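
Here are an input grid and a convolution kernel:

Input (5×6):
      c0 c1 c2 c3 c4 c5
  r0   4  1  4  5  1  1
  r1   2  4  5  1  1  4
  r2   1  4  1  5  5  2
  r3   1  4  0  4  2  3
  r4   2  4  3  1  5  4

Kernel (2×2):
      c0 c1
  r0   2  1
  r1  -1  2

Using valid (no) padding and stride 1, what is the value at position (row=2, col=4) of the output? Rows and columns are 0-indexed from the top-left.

16

The receptive field on the input at this output position is [5 2 / 2 3]. Elementwise product with the kernel and sum: 5·2 + 2·1 + 2·-1 + 3·2.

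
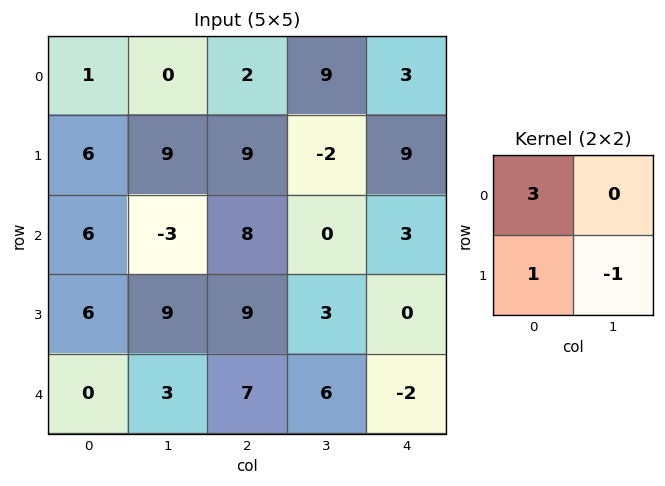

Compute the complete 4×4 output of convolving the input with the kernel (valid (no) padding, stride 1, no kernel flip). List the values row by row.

Output[0,0]: The receptive field on the input at this output position is [1 0 / 6 9]. Elementwise product with the kernel and sum: 1·3 + 6·1 + 9·-1.

0 0 17 16
27 16 35 -9
15 -9 30 3
15 23 28 17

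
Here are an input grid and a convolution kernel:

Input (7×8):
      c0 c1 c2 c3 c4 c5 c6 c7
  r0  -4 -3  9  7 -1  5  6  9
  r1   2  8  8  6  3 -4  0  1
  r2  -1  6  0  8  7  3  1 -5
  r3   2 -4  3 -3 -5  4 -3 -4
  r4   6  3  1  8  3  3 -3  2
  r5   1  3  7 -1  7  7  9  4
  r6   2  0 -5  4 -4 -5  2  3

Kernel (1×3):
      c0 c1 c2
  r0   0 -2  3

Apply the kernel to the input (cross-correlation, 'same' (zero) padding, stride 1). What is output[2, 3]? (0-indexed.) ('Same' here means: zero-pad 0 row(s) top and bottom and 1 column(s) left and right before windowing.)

The receptive field on the zero-padded input at this output position is [0 8 7]. Elementwise product with the kernel and sum: 8·-2 + 7·3.

5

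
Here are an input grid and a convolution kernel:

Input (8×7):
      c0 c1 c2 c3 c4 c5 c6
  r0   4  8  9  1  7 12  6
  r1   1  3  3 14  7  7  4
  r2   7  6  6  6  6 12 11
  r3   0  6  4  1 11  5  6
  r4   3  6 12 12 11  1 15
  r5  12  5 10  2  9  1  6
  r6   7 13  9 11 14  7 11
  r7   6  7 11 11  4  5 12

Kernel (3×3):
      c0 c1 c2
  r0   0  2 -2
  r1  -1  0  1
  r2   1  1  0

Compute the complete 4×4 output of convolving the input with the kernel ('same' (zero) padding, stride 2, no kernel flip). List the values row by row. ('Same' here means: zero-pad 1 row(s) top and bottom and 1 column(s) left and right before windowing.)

9 -1 32 -1
2 -12 18 7
6 27 12 18
33 32 27 22

Output[0,0]: The receptive field on the zero-padded input at this output position is [0 0 0 / 0 4 8 / 0 1 3]. Elementwise product with the kernel and sum: 0·2 + 0·-2 + 0·-1 + 8·1 + 0·1 + 1·1.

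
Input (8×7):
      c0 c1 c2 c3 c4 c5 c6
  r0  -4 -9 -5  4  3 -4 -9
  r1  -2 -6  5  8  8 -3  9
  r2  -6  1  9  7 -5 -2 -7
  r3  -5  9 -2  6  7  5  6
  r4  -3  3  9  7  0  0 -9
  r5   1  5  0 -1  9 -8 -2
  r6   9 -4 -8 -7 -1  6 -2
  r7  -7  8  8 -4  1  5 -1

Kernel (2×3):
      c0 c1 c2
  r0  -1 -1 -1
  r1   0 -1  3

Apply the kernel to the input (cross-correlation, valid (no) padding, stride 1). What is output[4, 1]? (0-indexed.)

-22

The receptive field on the input at this output position is [3 9 7 / 5 0 -1]. Elementwise product with the kernel and sum: 3·-1 + 9·-1 + 7·-1 + 0·-1 + -1·3.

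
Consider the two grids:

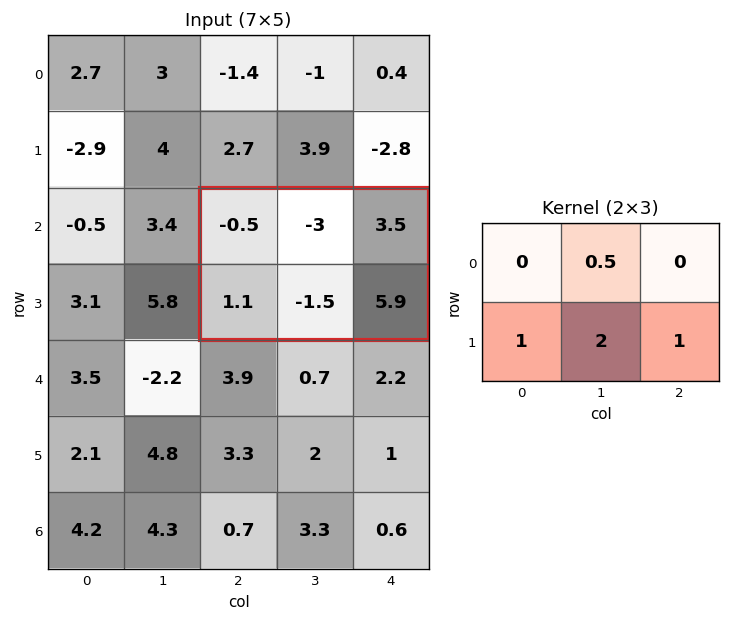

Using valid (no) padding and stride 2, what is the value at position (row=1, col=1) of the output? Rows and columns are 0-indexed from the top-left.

2.5

The receptive field on the input at this output position is [-0.5 -3 3.5 / 1.1 -1.5 5.9]. Elementwise product with the kernel and sum: -3·0.5 + 1.1·1 + -1.5·2 + 5.9·1.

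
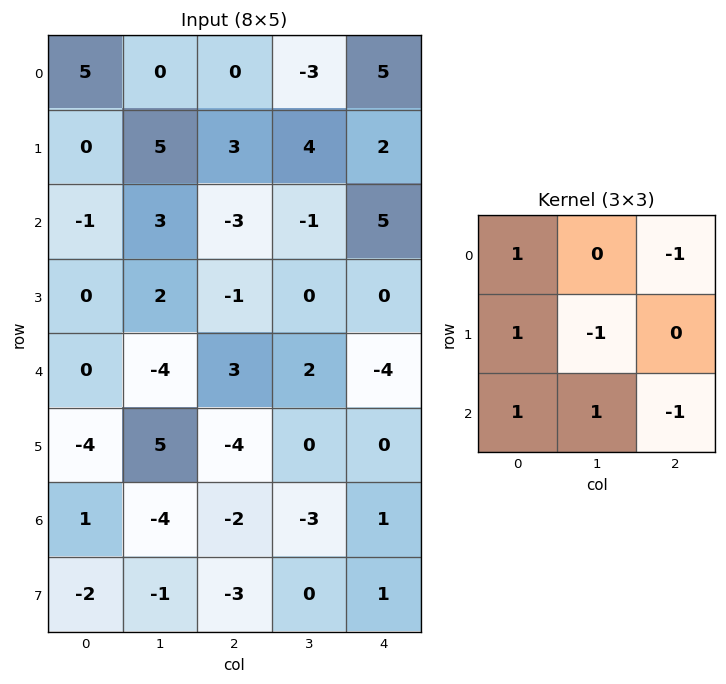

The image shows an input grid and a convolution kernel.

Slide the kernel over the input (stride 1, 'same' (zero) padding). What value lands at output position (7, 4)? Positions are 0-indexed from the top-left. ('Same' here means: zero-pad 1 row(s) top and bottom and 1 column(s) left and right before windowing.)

-4

The receptive field on the zero-padded input at this output position is [-3 1 0 / 0 1 0 / 0 0 0]. Elementwise product with the kernel and sum: -3·1 + 0·-1 + 0·1 + 1·-1 + 0·1 + 0·1 + 0·-1.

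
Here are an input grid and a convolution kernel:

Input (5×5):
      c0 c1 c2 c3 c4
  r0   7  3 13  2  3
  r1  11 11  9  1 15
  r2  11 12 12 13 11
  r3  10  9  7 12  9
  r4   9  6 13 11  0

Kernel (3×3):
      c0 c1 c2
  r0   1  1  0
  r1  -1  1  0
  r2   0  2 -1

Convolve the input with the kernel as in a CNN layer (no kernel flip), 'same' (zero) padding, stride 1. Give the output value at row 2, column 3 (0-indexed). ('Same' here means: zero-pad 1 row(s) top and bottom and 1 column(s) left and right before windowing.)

The receptive field on the zero-padded input at this output position is [9 1 15 / 12 13 11 / 7 12 9]. Elementwise product with the kernel and sum: 9·1 + 1·1 + 12·-1 + 13·1 + 12·2 + 9·-1.

26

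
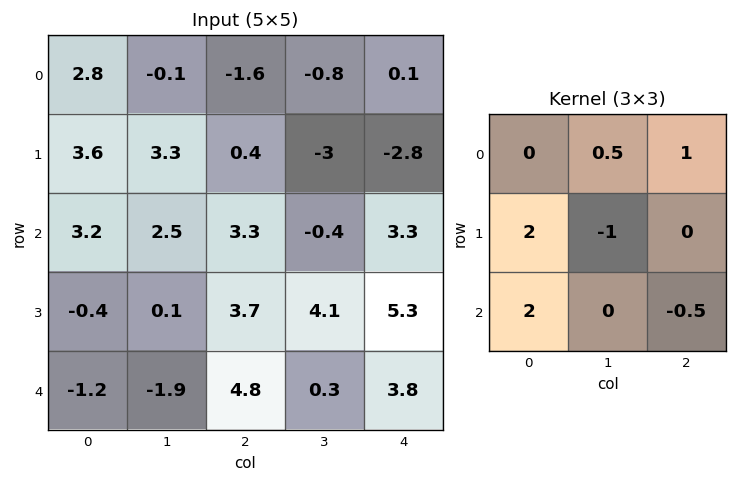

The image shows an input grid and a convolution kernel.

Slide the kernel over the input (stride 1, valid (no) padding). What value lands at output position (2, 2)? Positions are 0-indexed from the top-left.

14.1

The receptive field on the input at this output position is [3.3 -0.4 3.3 / 3.7 4.1 5.3 / 4.8 0.3 3.8]. Elementwise product with the kernel and sum: -0.4·0.5 + 3.3·1 + 3.7·2 + 4.1·-1 + 4.8·2 + 3.8·-0.5.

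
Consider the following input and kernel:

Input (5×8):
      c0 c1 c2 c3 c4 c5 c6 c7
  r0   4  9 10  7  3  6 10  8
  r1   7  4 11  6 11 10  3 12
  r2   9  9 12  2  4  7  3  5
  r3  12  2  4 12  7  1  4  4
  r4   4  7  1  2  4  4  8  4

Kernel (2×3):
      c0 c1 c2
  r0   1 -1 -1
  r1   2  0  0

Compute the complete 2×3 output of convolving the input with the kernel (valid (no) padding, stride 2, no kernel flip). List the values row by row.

-1 22 9
12 14 8

Output[0,0]: The receptive field on the input at this output position is [4 9 10 / 7 4 11]. Elementwise product with the kernel and sum: 4·1 + 9·-1 + 10·-1 + 7·2.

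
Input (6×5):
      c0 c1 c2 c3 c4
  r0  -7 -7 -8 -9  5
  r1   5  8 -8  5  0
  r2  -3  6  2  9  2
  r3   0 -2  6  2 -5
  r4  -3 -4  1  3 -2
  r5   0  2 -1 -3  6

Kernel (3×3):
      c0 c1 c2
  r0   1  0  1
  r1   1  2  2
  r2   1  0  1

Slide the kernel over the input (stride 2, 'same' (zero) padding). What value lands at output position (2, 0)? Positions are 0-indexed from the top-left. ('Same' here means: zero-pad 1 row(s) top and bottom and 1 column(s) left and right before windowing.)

The receptive field on the zero-padded input at this output position is [0 0 -2 / 0 -3 -4 / 0 0 2]. Elementwise product with the kernel and sum: 0·1 + -2·1 + 0·1 + -3·2 + -4·2 + 0·1 + 2·1.

-14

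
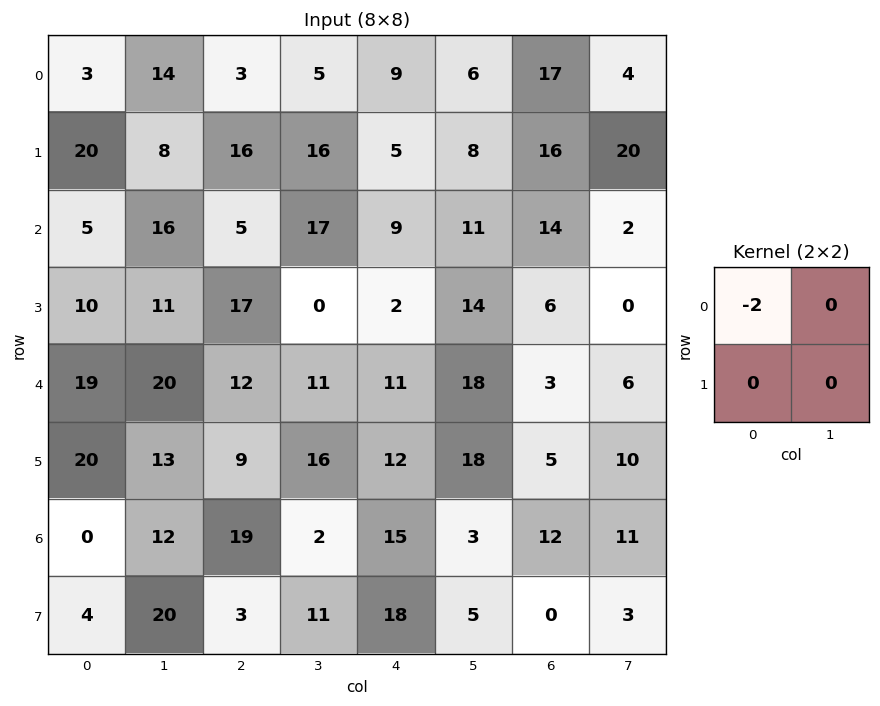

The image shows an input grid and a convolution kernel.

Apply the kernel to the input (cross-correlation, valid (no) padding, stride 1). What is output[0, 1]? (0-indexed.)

-28

The receptive field on the input at this output position is [14 3 / 8 16]. Elementwise product with the kernel and sum: 14·-2.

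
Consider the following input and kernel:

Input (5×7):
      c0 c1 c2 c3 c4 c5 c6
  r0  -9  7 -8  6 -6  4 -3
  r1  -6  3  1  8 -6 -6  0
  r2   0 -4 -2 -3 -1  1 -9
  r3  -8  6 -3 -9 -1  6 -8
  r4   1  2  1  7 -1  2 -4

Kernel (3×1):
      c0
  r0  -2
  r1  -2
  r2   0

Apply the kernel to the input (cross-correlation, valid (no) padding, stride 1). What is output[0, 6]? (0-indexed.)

The receptive field on the input at this output position is [-3 / 0 / -9]. Elementwise product with the kernel and sum: -3·-2 + 0·-2.

6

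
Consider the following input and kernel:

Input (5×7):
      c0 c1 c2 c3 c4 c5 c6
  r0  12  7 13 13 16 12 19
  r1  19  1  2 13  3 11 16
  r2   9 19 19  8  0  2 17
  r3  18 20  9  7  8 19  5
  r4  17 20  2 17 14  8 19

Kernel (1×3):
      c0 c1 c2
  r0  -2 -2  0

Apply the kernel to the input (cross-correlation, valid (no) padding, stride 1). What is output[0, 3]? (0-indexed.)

-58

The receptive field on the input at this output position is [13 16 12]. Elementwise product with the kernel and sum: 13·-2 + 16·-2.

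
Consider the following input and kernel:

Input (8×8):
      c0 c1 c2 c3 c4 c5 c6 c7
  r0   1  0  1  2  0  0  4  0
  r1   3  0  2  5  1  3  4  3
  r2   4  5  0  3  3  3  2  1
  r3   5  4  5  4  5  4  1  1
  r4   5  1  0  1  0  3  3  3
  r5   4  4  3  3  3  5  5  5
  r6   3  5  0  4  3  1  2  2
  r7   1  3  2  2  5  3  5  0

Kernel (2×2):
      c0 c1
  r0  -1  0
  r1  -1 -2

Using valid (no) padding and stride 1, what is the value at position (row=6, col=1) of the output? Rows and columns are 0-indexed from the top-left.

The receptive field on the input at this output position is [5 0 / 3 2]. Elementwise product with the kernel and sum: 5·-1 + 3·-1 + 2·-2.

-12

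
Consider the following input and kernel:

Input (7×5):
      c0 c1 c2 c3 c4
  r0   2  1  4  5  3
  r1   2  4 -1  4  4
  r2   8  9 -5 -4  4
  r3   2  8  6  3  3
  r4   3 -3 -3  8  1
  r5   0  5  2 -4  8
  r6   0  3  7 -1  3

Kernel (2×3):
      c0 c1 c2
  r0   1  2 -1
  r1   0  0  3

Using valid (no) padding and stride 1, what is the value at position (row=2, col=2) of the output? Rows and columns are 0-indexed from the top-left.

The receptive field on the input at this output position is [-5 -4 4 / 6 3 3]. Elementwise product with the kernel and sum: -5·1 + -4·2 + 4·-1 + 3·3.

-8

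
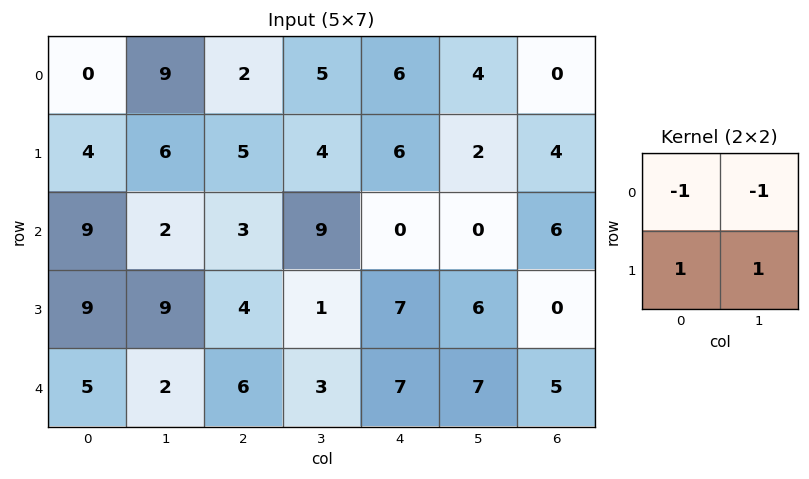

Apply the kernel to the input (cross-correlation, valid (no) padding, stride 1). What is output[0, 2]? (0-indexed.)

2

The receptive field on the input at this output position is [2 5 / 5 4]. Elementwise product with the kernel and sum: 2·-1 + 5·-1 + 5·1 + 4·1.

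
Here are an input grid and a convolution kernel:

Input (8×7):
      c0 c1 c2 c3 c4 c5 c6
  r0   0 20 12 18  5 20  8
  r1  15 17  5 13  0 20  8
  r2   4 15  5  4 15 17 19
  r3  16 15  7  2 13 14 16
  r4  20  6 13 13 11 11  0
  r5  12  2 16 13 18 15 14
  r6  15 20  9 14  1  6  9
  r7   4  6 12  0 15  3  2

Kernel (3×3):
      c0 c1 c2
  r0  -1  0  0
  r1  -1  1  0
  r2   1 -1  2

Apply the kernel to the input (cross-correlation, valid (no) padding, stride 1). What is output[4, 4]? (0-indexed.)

-1

The receptive field on the input at this output position is [11 11 0 / 18 15 14 / 1 6 9]. Elementwise product with the kernel and sum: 11·-1 + 18·-1 + 15·1 + 1·1 + 6·-1 + 9·2.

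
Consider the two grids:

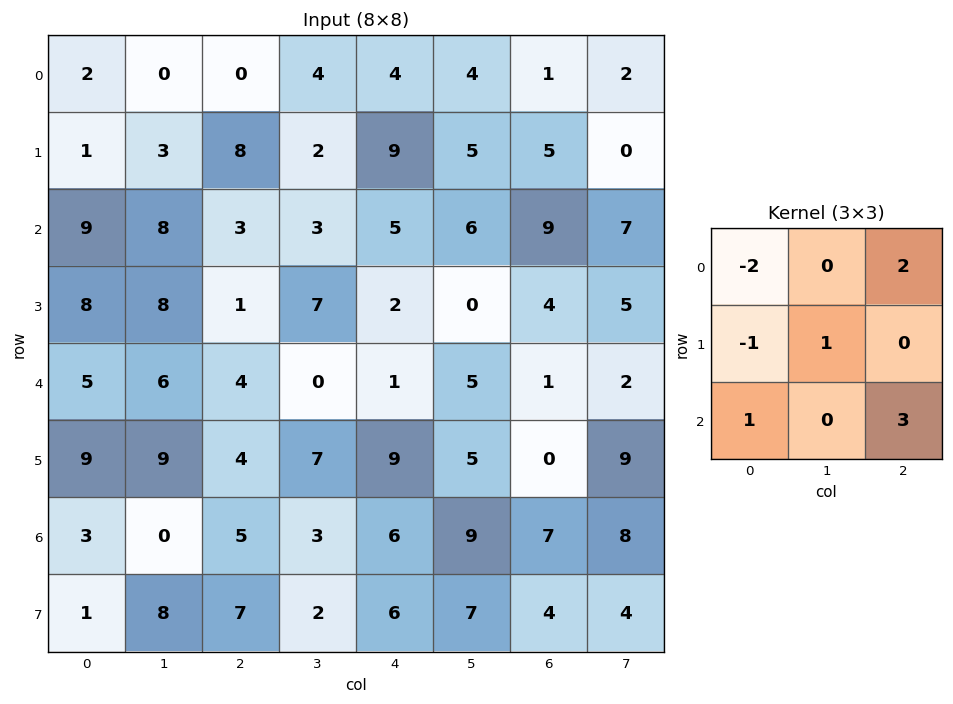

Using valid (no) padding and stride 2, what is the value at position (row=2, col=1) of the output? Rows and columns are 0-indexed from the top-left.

The receptive field on the input at this output position is [4 0 1 / 4 7 9 / 5 3 6]. Elementwise product with the kernel and sum: 4·-2 + 1·2 + 4·-1 + 7·1 + 5·1 + 6·3.

20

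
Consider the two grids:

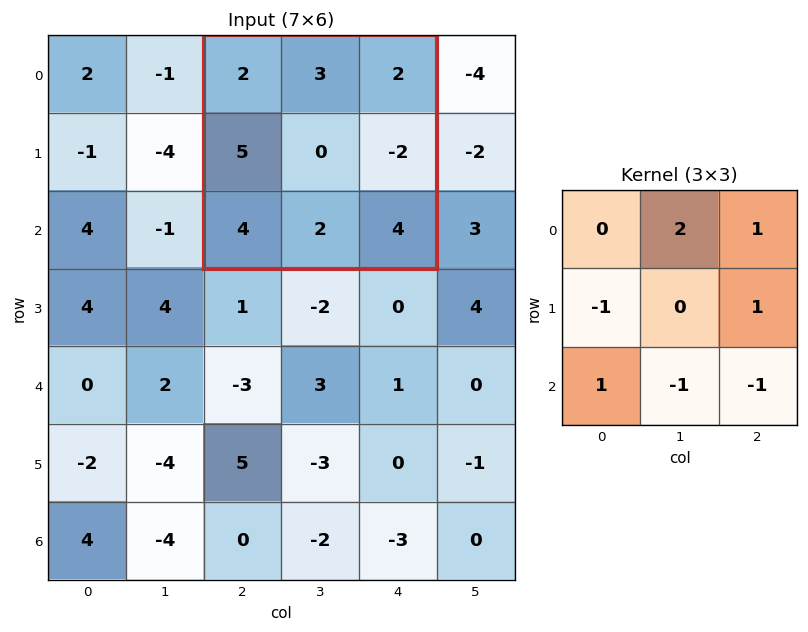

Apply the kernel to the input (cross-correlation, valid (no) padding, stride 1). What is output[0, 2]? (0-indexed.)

The receptive field on the input at this output position is [2 3 2 / 5 0 -2 / 4 2 4]. Elementwise product with the kernel and sum: 3·2 + 2·1 + 5·-1 + -2·1 + 4·1 + 2·-1 + 4·-1.

-1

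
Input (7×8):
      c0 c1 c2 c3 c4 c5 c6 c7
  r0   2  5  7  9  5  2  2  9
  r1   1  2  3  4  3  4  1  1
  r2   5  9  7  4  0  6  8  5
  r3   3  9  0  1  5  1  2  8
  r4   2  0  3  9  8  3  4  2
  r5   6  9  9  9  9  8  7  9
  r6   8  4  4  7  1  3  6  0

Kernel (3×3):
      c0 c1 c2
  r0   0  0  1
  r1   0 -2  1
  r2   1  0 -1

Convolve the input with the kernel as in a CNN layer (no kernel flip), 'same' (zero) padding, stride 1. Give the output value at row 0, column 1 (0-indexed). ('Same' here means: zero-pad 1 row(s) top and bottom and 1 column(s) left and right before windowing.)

The receptive field on the zero-padded input at this output position is [0 0 0 / 2 5 7 / 1 2 3]. Elementwise product with the kernel and sum: 0·1 + 5·-2 + 7·1 + 1·1 + 3·-1.

-5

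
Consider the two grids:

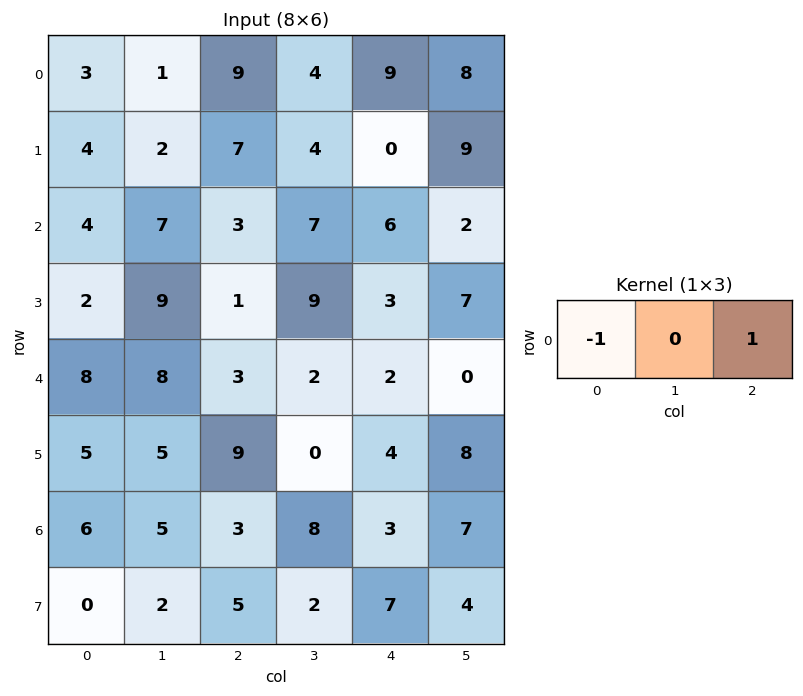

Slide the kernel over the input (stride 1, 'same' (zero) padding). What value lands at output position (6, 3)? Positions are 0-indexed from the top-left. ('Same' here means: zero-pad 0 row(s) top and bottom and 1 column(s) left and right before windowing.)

0

The receptive field on the zero-padded input at this output position is [3 8 3]. Elementwise product with the kernel and sum: 3·-1 + 3·1.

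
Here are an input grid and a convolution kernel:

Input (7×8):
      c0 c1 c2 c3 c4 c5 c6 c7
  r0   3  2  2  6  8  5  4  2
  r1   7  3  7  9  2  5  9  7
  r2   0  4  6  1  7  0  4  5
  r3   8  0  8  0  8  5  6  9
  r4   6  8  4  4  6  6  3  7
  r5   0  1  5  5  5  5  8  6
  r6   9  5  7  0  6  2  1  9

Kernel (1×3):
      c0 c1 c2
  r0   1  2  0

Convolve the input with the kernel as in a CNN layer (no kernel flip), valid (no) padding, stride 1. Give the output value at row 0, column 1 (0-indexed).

6

The receptive field on the input at this output position is [2 2 6]. Elementwise product with the kernel and sum: 2·1 + 2·2.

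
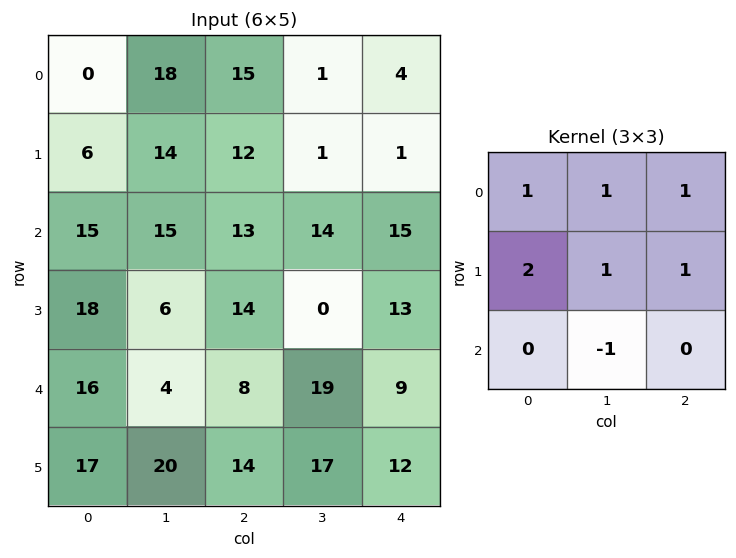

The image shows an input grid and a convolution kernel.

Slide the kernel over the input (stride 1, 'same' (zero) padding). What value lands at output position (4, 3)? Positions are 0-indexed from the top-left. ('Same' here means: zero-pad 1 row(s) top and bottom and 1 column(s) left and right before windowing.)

The receptive field on the zero-padded input at this output position is [14 0 13 / 8 19 9 / 14 17 12]. Elementwise product with the kernel and sum: 14·1 + 0·1 + 13·1 + 8·2 + 19·1 + 9·1 + 17·-1.

54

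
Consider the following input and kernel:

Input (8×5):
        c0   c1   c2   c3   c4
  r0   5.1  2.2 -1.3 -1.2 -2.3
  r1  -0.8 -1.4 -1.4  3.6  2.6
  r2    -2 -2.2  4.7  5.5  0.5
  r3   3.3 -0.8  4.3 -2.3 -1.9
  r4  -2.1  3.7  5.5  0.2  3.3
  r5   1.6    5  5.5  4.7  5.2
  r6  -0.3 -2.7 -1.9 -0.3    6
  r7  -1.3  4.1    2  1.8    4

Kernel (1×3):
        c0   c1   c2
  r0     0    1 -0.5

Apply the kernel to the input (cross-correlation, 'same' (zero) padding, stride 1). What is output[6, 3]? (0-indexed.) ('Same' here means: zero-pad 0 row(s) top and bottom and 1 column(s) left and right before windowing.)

The receptive field on the zero-padded input at this output position is [-1.9 -0.3 6]. Elementwise product with the kernel and sum: -0.3·1 + 6·-0.5.

-3.3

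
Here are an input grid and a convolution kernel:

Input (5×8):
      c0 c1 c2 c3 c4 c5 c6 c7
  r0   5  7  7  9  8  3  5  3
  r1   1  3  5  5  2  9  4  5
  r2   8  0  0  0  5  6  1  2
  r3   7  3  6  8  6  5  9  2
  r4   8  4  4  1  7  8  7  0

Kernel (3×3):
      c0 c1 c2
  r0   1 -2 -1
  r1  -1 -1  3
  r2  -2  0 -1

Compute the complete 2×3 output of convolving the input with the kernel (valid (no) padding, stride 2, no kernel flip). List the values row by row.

-21 -28 -13
-4 -16 -13

Output[0,0]: The receptive field on the input at this output position is [5 7 7 / 1 3 5 / 8 0 0]. Elementwise product with the kernel and sum: 5·1 + 7·-2 + 7·-1 + 1·-1 + 3·-1 + 5·3 + 8·-2 + 0·-1.
Output[0,1]: The receptive field on the input at this output position is [7 9 8 / 5 5 2 / 0 0 5]. Elementwise product with the kernel and sum: 7·1 + 9·-2 + 8·-1 + 5·-1 + 5·-1 + 2·3 + 0·-2 + 5·-1.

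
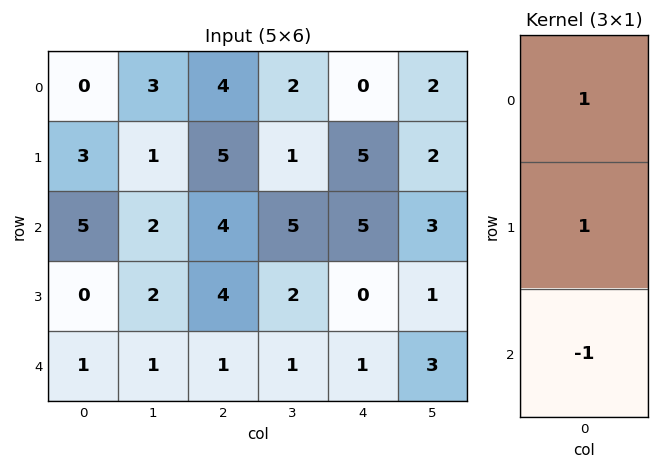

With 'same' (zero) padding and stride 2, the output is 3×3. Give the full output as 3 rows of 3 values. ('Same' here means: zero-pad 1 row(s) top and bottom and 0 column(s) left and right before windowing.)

Output[0,0]: The receptive field on the zero-padded input at this output position is [0 / 0 / 3]. Elementwise product with the kernel and sum: 0·1 + 0·1 + 3·-1.

-3 -1 -5
8 5 10
1 5 1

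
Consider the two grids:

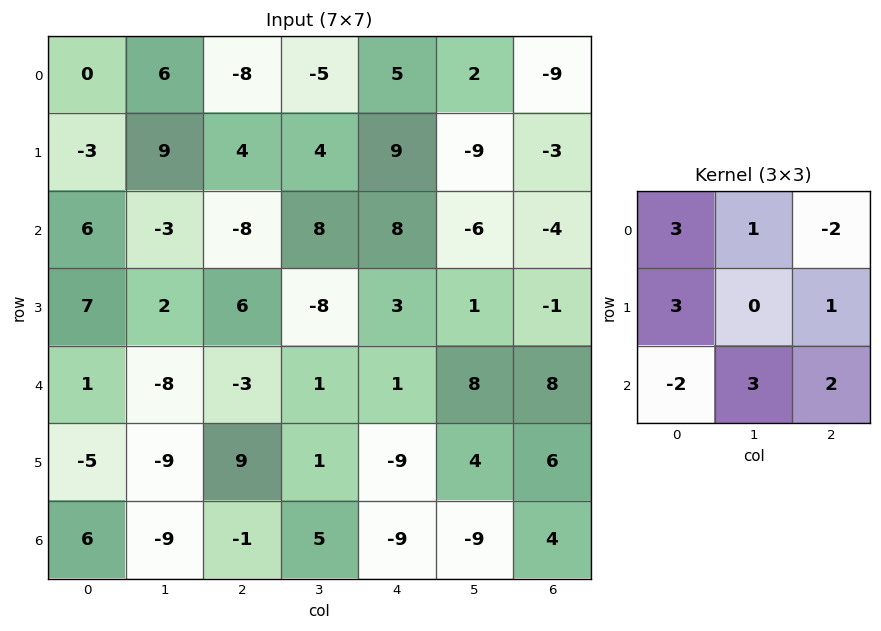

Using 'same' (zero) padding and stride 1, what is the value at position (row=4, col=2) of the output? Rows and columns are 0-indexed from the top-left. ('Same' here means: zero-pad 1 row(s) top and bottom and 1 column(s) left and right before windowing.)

52

The receptive field on the zero-padded input at this output position is [2 6 -8 / -8 -3 1 / -9 9 1]. Elementwise product with the kernel and sum: 2·3 + 6·1 + -8·-2 + -8·3 + 1·1 + -9·-2 + 9·3 + 1·2.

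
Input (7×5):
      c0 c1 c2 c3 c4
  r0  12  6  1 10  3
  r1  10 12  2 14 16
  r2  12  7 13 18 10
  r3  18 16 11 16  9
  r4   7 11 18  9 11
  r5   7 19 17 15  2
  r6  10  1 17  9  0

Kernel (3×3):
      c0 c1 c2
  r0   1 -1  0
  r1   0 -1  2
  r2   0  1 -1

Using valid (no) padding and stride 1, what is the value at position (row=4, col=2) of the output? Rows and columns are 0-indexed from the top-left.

7

The receptive field on the input at this output position is [18 9 11 / 17 15 2 / 17 9 0]. Elementwise product with the kernel and sum: 18·1 + 9·-1 + 15·-1 + 2·2 + 9·1 + 0·-1.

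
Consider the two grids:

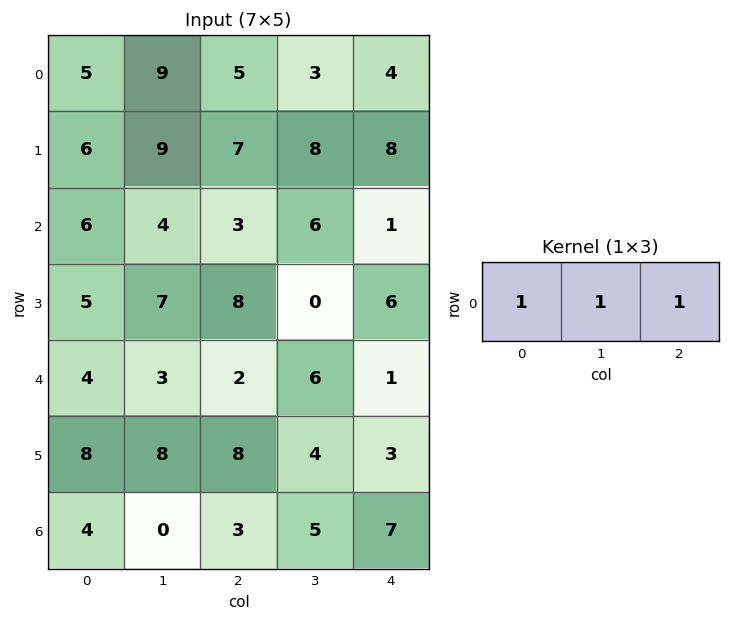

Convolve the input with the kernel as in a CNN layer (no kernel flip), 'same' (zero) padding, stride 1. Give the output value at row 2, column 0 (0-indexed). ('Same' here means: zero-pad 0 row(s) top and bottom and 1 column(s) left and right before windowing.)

10

The receptive field on the zero-padded input at this output position is [0 6 4]. Elementwise product with the kernel and sum: 0·1 + 6·1 + 4·1.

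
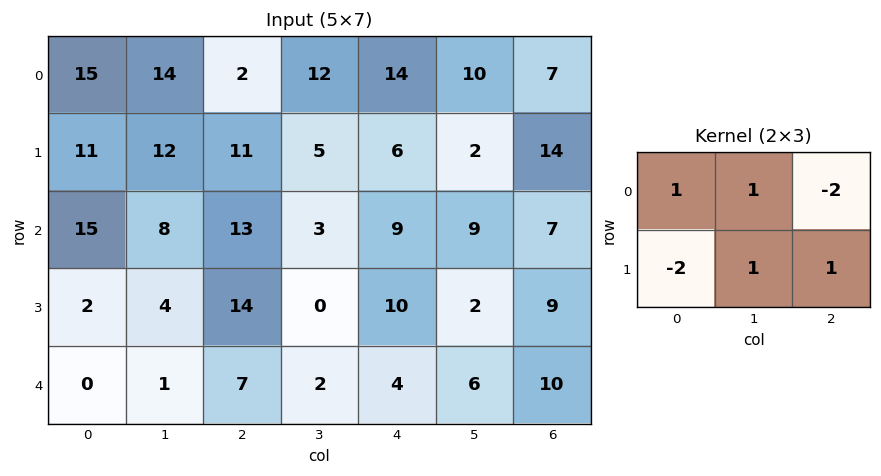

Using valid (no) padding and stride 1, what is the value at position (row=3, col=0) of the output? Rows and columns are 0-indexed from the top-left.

The receptive field on the input at this output position is [2 4 14 / 0 1 7]. Elementwise product with the kernel and sum: 2·1 + 4·1 + 14·-2 + 0·-2 + 1·1 + 7·1.

-14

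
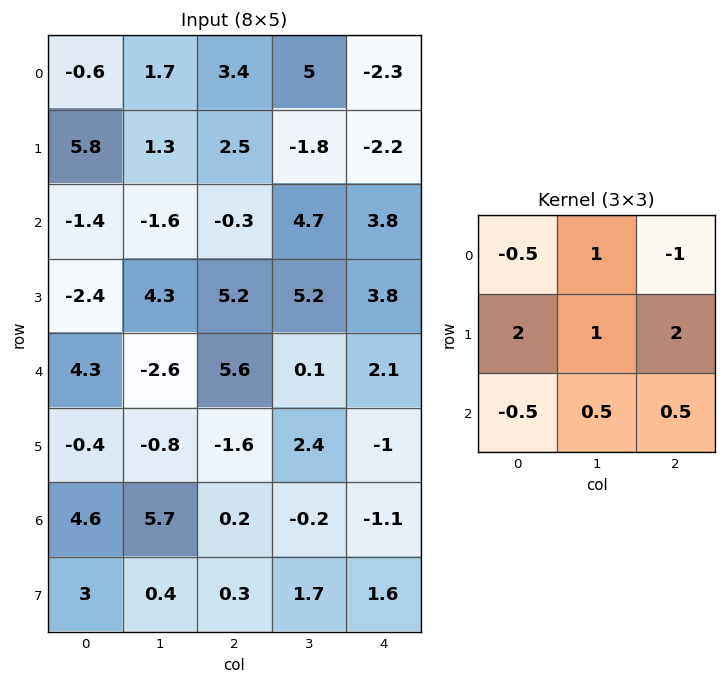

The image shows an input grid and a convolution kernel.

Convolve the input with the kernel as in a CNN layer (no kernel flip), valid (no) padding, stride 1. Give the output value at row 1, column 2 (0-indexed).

The receptive field on the input at this output position is [2.5 -1.8 -2.2 / -0.3 4.7 3.8 / 5.2 5.2 3.8]. Elementwise product with the kernel and sum: 2.5·-0.5 + -1.8·1 + -2.2·-1 + -0.3·2 + 4.7·1 + 3.8·2 + 5.2·-0.5 + 5.2·0.5 + 3.8·0.5.

12.75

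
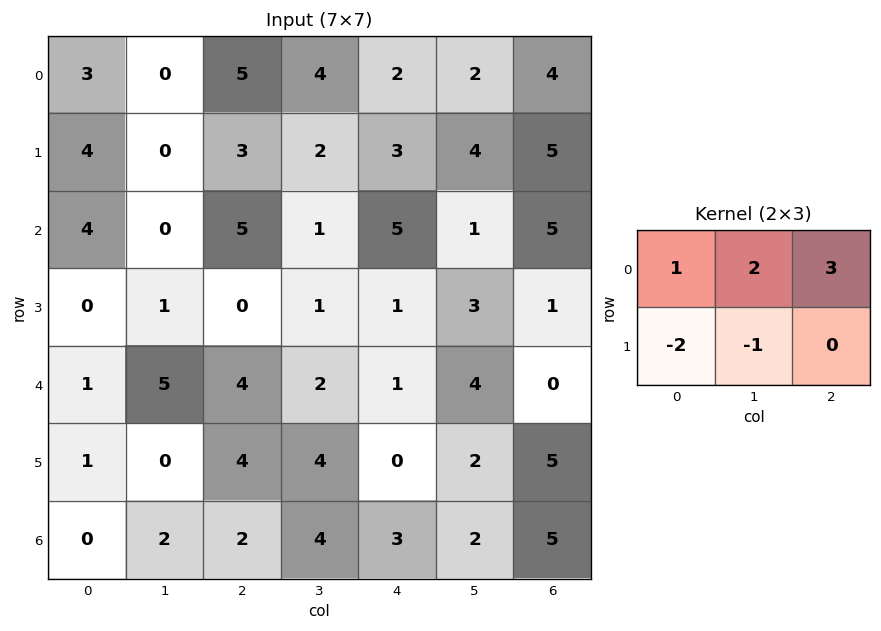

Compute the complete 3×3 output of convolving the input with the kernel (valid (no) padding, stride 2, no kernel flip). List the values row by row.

10 11 8
18 21 17
21 -1 7

Output[0,0]: The receptive field on the input at this output position is [3 0 5 / 4 0 3]. Elementwise product with the kernel and sum: 3·1 + 0·2 + 5·3 + 4·-2 + 0·-1.
Output[0,1]: The receptive field on the input at this output position is [5 4 2 / 3 2 3]. Elementwise product with the kernel and sum: 5·1 + 4·2 + 2·3 + 3·-2 + 2·-1.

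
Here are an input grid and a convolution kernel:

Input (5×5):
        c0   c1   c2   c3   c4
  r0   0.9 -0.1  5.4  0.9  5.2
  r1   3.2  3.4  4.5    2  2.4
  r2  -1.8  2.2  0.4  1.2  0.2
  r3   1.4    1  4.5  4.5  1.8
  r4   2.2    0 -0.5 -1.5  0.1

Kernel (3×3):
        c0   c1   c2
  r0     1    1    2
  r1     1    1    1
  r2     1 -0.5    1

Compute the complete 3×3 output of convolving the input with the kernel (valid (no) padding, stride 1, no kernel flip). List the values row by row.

Output[0,0]: The receptive field on the input at this output position is [0.9 -0.1 5.4 / 3.2 3.4 4.5 / -1.8 2.2 0.4]. Elementwise product with the kernel and sum: 0.9·1 + -0.1·1 + 5.4·2 + 3.2·1 + 3.4·1 + 4.5·1 + -1.8·1 + 2.2·-0.5 + 0.4·1.

20.2 20.2 25.6
21.8 18.95 17.15
9.8 13.75 13.15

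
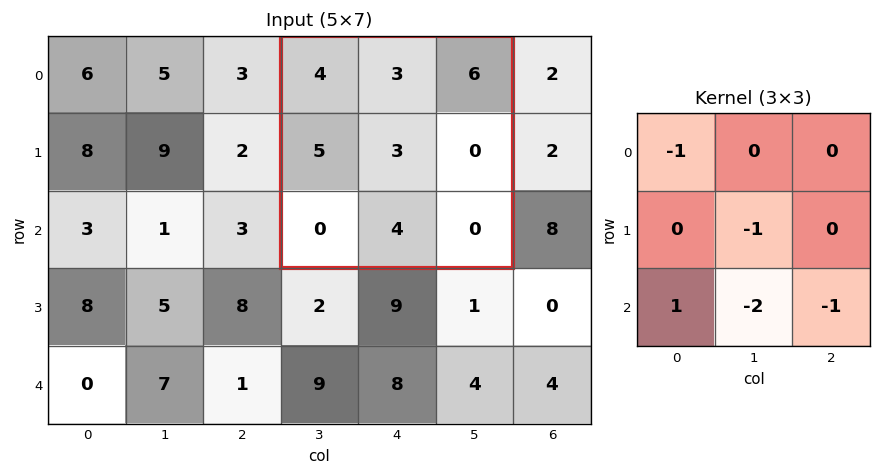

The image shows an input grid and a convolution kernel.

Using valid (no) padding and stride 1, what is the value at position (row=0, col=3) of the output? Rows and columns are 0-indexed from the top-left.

The receptive field on the input at this output position is [4 3 6 / 5 3 0 / 0 4 0]. Elementwise product with the kernel and sum: 4·-1 + 3·-1 + 0·1 + 4·-2 + 0·-1.

-15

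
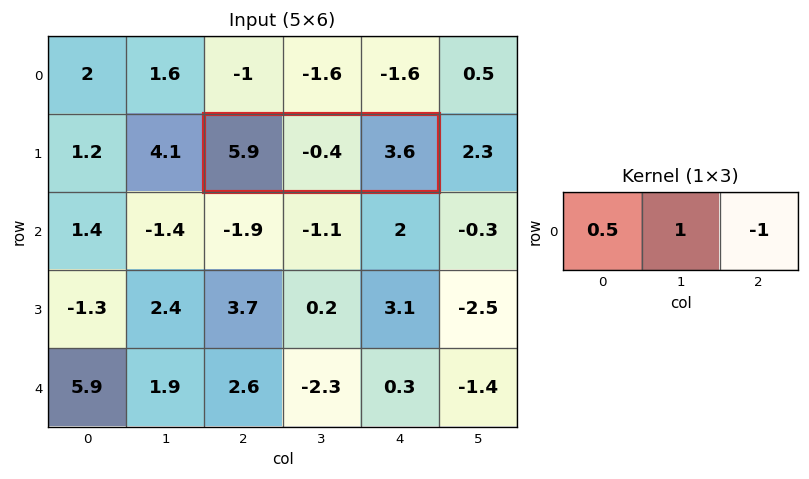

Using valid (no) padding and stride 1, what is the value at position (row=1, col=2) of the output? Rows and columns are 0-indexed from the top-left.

-1.05

The receptive field on the input at this output position is [5.9 -0.4 3.6]. Elementwise product with the kernel and sum: 5.9·0.5 + -0.4·1 + 3.6·-1.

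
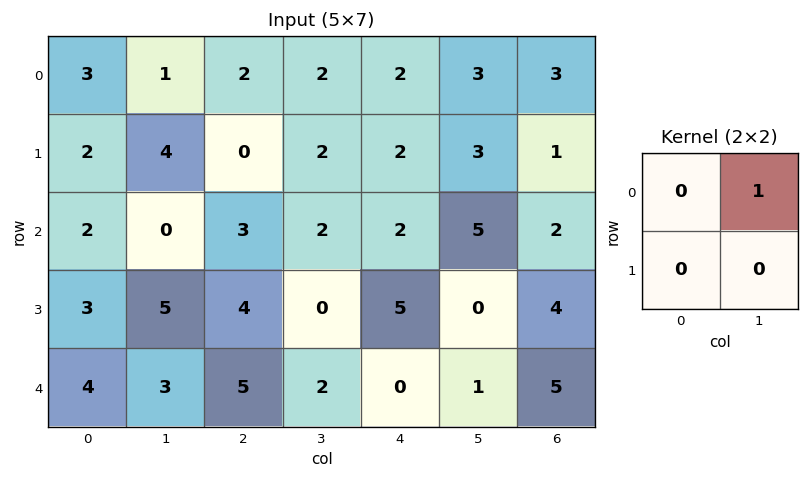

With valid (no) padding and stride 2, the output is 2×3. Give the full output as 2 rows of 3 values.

Output[0,0]: The receptive field on the input at this output position is [3 1 / 2 4]. Elementwise product with the kernel and sum: 1·1.
Output[0,1]: The receptive field on the input at this output position is [2 2 / 0 2]. Elementwise product with the kernel and sum: 2·1.

1 2 3
0 2 5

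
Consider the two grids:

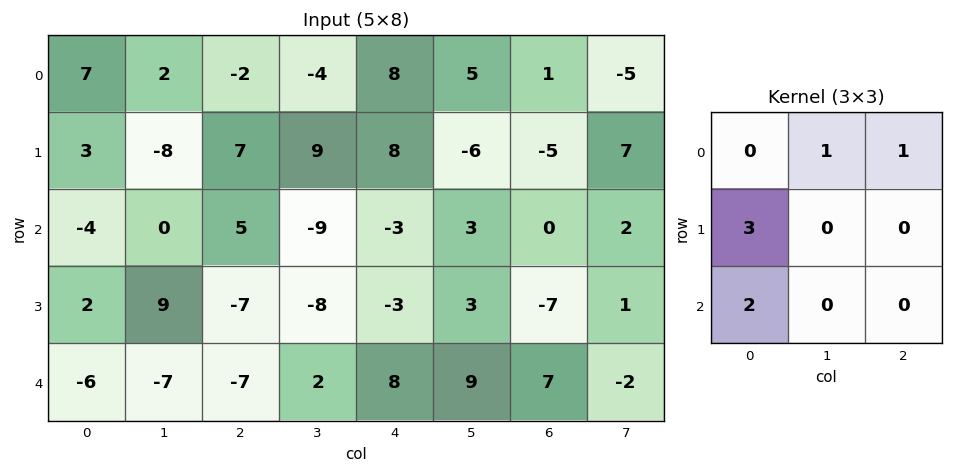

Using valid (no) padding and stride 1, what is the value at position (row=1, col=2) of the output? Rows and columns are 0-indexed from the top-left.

18

The receptive field on the input at this output position is [7 9 8 / 5 -9 -3 / -7 -8 -3]. Elementwise product with the kernel and sum: 9·1 + 8·1 + 5·3 + -7·2.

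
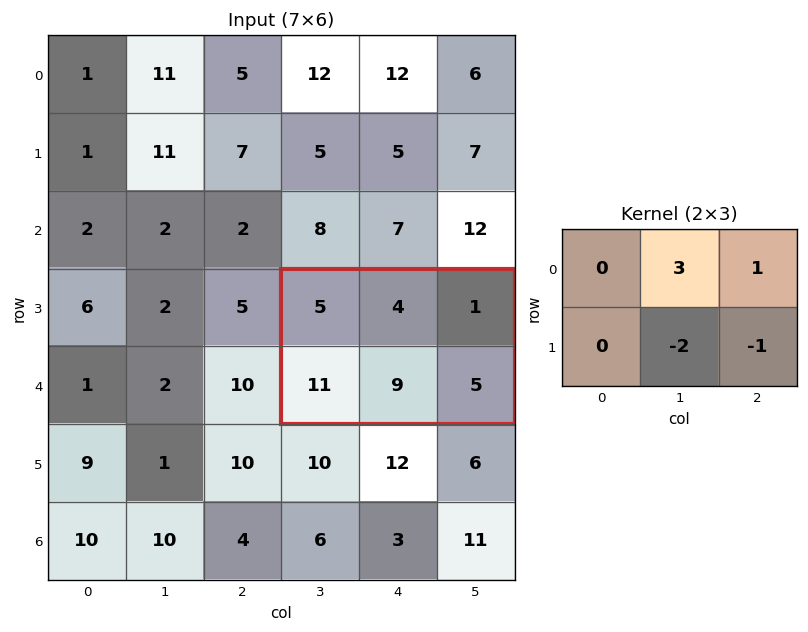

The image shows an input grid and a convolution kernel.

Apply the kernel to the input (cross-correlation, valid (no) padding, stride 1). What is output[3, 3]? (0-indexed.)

The receptive field on the input at this output position is [5 4 1 / 11 9 5]. Elementwise product with the kernel and sum: 4·3 + 1·1 + 9·-2 + 5·-1.

-10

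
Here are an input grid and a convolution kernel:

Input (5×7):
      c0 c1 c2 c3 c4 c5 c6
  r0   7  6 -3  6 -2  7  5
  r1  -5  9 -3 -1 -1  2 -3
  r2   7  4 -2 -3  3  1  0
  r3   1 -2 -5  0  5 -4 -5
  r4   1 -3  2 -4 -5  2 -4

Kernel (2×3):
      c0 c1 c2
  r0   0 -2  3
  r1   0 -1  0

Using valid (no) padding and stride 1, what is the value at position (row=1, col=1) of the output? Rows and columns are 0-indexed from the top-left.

The receptive field on the input at this output position is [9 -3 -1 / 4 -2 -3]. Elementwise product with the kernel and sum: -3·-2 + -1·3 + -2·-1.

5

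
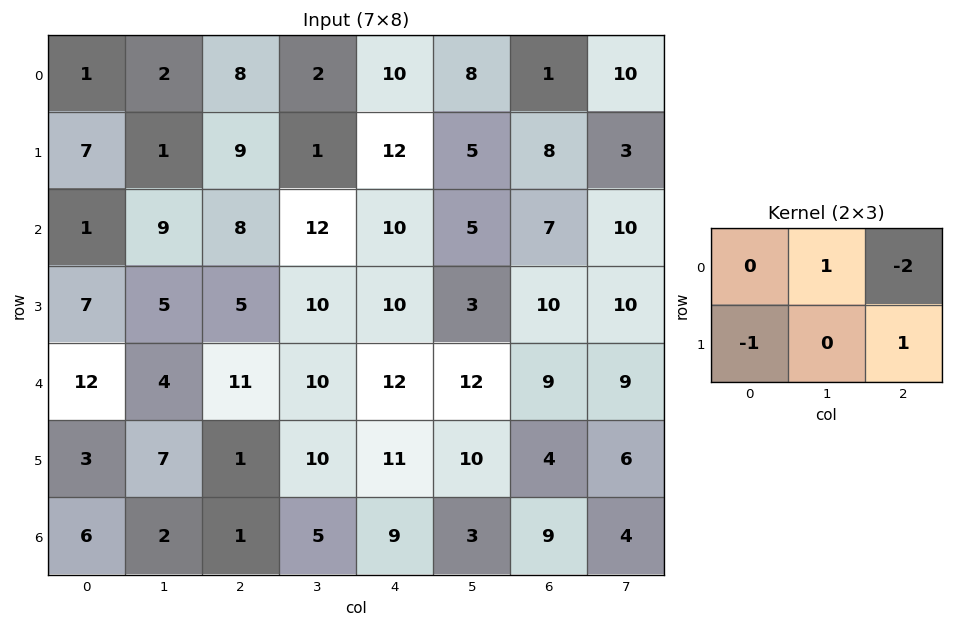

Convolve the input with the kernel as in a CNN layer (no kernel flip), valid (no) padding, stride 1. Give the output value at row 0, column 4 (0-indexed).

The receptive field on the input at this output position is [10 8 1 / 12 5 8]. Elementwise product with the kernel and sum: 8·1 + 1·-2 + 12·-1 + 8·1.

2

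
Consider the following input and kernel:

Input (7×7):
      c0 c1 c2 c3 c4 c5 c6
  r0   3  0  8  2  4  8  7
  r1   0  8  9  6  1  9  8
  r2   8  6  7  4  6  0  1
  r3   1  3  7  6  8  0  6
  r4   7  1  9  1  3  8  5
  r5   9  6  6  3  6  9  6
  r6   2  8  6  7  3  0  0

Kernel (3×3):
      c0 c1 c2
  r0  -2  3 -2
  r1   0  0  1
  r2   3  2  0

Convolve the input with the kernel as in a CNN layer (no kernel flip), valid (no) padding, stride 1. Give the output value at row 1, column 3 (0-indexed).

7

The receptive field on the input at this output position is [6 1 9 / 4 6 0 / 6 8 0]. Elementwise product with the kernel and sum: 6·-2 + 1·3 + 9·-2 + 0·1 + 6·3 + 8·2.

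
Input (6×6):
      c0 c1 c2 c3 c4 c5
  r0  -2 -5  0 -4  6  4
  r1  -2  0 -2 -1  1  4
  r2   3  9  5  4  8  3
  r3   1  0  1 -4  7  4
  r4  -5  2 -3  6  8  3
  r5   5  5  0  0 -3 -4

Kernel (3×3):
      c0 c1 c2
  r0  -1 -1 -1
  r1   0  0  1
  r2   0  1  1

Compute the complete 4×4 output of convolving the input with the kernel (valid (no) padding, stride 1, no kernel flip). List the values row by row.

Output[0,0]: The receptive field on the input at this output position is [-2 -5 0 / -2 0 -2 / 3 9 5]. Elementwise product with the kernel and sum: -2·-1 + -5·-1 + 0·-1 + -2·1 + 9·1 + 5·1.
Output[0,1]: The receptive field on the input at this output position is [-5 0 -4 / 0 -2 -1 / 9 5 4]. Elementwise product with the kernel and sum: -5·-1 + 0·-1 + -4·-1 + -1·1 + 5·1 + 4·1.

19 17 11 9
10 4 13 10
-17 -19 4 0
0 9 1 -11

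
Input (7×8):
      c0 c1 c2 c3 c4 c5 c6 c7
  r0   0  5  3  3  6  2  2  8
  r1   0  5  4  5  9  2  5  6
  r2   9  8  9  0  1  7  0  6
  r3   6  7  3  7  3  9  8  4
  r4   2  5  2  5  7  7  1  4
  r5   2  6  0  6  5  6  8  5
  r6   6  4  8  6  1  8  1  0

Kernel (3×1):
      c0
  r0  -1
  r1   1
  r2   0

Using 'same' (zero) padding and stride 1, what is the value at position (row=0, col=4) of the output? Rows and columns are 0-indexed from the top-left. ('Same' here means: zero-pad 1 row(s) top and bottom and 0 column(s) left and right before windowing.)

The receptive field on the zero-padded input at this output position is [0 / 6 / 9]. Elementwise product with the kernel and sum: 0·-1 + 6·1.

6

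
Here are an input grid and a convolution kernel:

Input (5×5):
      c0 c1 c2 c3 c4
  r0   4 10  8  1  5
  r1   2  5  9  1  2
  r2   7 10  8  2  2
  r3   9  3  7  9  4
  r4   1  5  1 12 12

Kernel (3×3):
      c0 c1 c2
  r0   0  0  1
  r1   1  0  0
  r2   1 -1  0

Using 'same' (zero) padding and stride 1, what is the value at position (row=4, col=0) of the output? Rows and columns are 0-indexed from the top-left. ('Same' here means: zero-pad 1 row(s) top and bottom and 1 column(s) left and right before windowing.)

3

The receptive field on the zero-padded input at this output position is [0 9 3 / 0 1 5 / 0 0 0]. Elementwise product with the kernel and sum: 3·1 + 0·1 + 0·1 + 0·-1.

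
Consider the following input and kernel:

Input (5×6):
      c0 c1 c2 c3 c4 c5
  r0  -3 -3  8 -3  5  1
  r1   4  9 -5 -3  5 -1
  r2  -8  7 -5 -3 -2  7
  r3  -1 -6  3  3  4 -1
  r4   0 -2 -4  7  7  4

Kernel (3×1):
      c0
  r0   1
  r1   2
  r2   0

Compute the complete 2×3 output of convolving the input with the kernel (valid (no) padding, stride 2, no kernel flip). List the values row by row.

5 -2 15
-10 1 6

Output[0,0]: The receptive field on the input at this output position is [-3 / 4 / -8]. Elementwise product with the kernel and sum: -3·1 + 4·2.
Output[0,1]: The receptive field on the input at this output position is [8 / -5 / -5]. Elementwise product with the kernel and sum: 8·1 + -5·2.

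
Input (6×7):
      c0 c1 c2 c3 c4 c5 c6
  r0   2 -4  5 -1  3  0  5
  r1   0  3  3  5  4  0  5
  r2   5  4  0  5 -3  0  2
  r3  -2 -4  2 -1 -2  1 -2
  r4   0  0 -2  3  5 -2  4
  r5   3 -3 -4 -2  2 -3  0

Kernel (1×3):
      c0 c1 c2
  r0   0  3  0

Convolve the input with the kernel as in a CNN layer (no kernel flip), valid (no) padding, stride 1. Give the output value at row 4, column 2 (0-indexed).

9

The receptive field on the input at this output position is [-2 3 5]. Elementwise product with the kernel and sum: 3·3.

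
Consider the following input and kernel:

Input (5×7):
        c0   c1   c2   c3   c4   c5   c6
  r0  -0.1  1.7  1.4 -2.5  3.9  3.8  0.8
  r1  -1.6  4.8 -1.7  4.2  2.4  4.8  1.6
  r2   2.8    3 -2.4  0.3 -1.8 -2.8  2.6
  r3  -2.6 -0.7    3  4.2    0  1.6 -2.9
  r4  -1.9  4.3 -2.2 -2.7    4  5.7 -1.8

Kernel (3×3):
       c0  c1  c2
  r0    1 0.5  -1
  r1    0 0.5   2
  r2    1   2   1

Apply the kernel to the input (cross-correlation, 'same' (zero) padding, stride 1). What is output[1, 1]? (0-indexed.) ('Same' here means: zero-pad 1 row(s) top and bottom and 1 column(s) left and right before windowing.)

The receptive field on the zero-padded input at this output position is [-0.1 1.7 1.4 / -1.6 4.8 -1.7 / 2.8 3 -2.4]. Elementwise product with the kernel and sum: -0.1·1 + 1.7·0.5 + 1.4·-1 + 4.8·0.5 + -1.7·2 + 2.8·1 + 3·2 + -2.4·1.

4.75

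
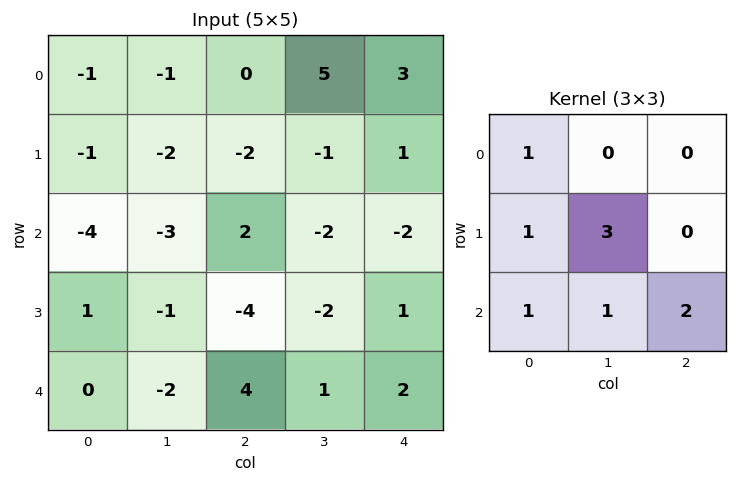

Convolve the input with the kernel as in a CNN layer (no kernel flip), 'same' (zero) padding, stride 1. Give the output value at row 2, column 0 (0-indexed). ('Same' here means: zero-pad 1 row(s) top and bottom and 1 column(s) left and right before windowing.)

-13

The receptive field on the zero-padded input at this output position is [0 -1 -2 / 0 -4 -3 / 0 1 -1]. Elementwise product with the kernel and sum: 0·1 + 0·1 + -4·3 + 0·1 + 1·1 + -1·2.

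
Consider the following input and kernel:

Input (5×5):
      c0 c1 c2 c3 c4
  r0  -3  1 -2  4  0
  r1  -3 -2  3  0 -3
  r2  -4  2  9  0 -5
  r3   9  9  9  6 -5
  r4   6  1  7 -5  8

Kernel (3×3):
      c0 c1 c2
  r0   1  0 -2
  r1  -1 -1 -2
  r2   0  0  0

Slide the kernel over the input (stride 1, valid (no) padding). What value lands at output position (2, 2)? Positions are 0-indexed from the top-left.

14

The receptive field on the input at this output position is [9 0 -5 / 9 6 -5 / 7 -5 8]. Elementwise product with the kernel and sum: 9·1 + -5·-2 + 9·-1 + 6·-1 + -5·-2.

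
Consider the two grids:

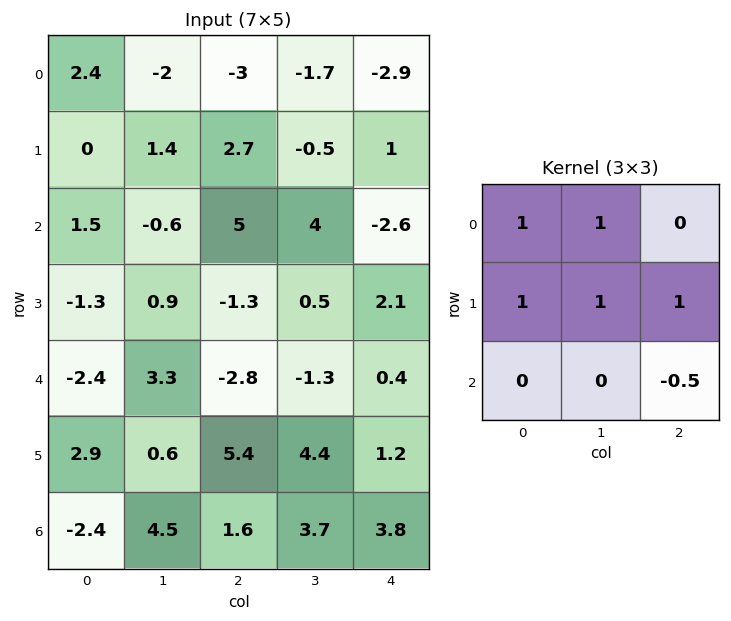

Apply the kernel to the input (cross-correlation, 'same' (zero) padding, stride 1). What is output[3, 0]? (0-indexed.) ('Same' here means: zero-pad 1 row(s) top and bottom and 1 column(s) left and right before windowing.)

-0.55

The receptive field on the zero-padded input at this output position is [0 1.5 -0.6 / 0 -1.3 0.9 / 0 -2.4 3.3]. Elementwise product with the kernel and sum: 0·1 + 1.5·1 + 0·1 + -1.3·1 + 0.9·1 + 3.3·-0.5.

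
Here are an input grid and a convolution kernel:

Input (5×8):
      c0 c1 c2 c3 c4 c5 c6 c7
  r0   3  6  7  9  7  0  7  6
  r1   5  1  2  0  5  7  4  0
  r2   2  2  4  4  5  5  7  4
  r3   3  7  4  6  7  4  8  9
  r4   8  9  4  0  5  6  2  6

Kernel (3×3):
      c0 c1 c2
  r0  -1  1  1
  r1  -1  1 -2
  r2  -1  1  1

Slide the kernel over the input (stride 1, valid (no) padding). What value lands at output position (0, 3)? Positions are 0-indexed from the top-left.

-5

The receptive field on the input at this output position is [9 7 0 / 0 5 7 / 4 5 5]. Elementwise product with the kernel and sum: 9·-1 + 7·1 + 0·1 + 0·-1 + 5·1 + 7·-2 + 4·-1 + 5·1 + 5·1.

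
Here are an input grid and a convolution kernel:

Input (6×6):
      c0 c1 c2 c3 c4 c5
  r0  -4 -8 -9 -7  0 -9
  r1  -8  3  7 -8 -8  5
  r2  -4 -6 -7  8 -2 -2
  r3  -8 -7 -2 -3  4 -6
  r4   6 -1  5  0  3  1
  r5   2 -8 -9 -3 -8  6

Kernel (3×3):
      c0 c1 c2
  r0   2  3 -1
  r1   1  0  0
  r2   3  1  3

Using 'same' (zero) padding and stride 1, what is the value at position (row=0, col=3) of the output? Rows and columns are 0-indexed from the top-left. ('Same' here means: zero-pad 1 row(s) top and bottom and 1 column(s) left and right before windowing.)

-20

The receptive field on the zero-padded input at this output position is [0 0 0 / -9 -7 0 / 7 -8 -8]. Elementwise product with the kernel and sum: 0·2 + 0·3 + 0·-1 + -9·1 + 7·3 + -8·1 + -8·3.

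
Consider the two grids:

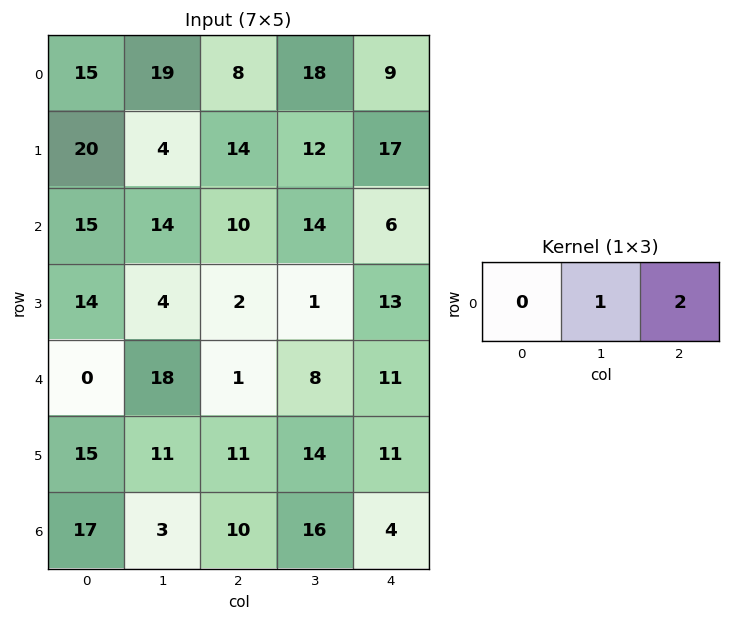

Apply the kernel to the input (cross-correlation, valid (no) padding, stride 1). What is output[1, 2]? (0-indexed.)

The receptive field on the input at this output position is [14 12 17]. Elementwise product with the kernel and sum: 12·1 + 17·2.

46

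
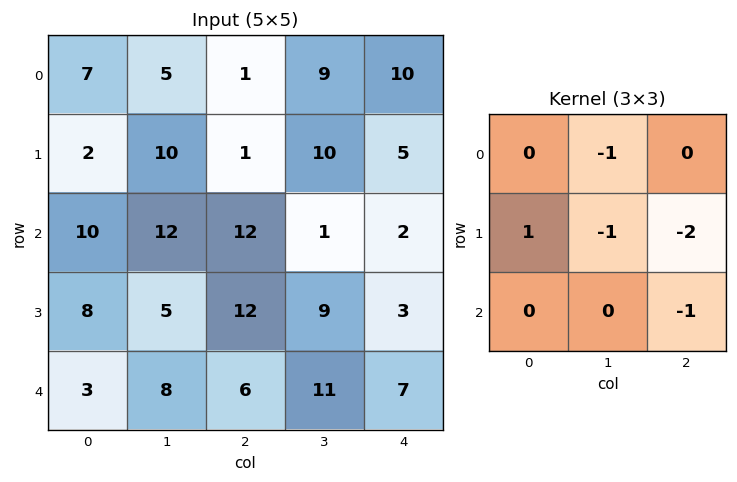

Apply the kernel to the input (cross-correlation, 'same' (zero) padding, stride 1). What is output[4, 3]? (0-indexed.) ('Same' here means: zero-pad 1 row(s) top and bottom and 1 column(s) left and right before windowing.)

-28

The receptive field on the zero-padded input at this output position is [12 9 3 / 6 11 7 / 0 0 0]. Elementwise product with the kernel and sum: 9·-1 + 6·1 + 11·-1 + 7·-2 + 0·-1.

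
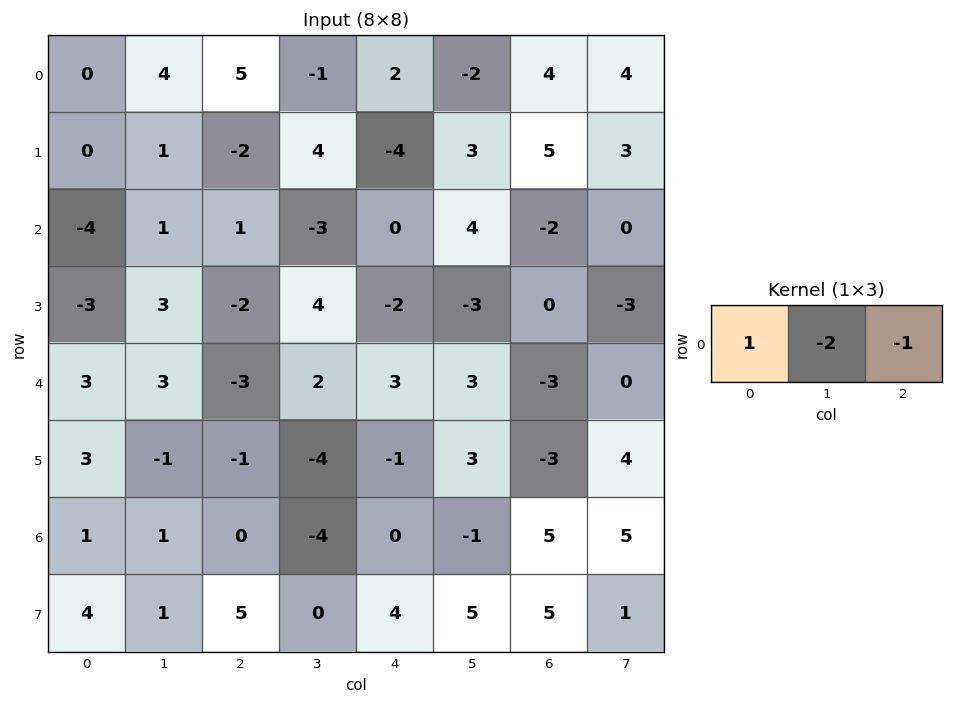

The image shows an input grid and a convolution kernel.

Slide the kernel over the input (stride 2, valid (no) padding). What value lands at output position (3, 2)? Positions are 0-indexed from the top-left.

The receptive field on the input at this output position is [0 -1 5]. Elementwise product with the kernel and sum: 0·1 + -1·-2 + 5·-1.

-3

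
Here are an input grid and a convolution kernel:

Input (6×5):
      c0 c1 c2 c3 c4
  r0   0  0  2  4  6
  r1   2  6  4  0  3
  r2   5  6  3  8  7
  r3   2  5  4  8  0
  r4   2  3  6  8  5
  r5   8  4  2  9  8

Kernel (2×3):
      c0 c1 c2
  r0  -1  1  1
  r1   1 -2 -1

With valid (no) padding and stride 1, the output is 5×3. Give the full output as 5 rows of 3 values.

-12 4 9
-2 -10 -21
-8 -6 0
-3 -10 -11
5 2 -17

Output[0,0]: The receptive field on the input at this output position is [0 0 2 / 2 6 4]. Elementwise product with the kernel and sum: 0·-1 + 0·1 + 2·1 + 2·1 + 6·-2 + 4·-1.
Output[0,1]: The receptive field on the input at this output position is [0 2 4 / 6 4 0]. Elementwise product with the kernel and sum: 0·-1 + 2·1 + 4·1 + 6·1 + 4·-2 + 0·-1.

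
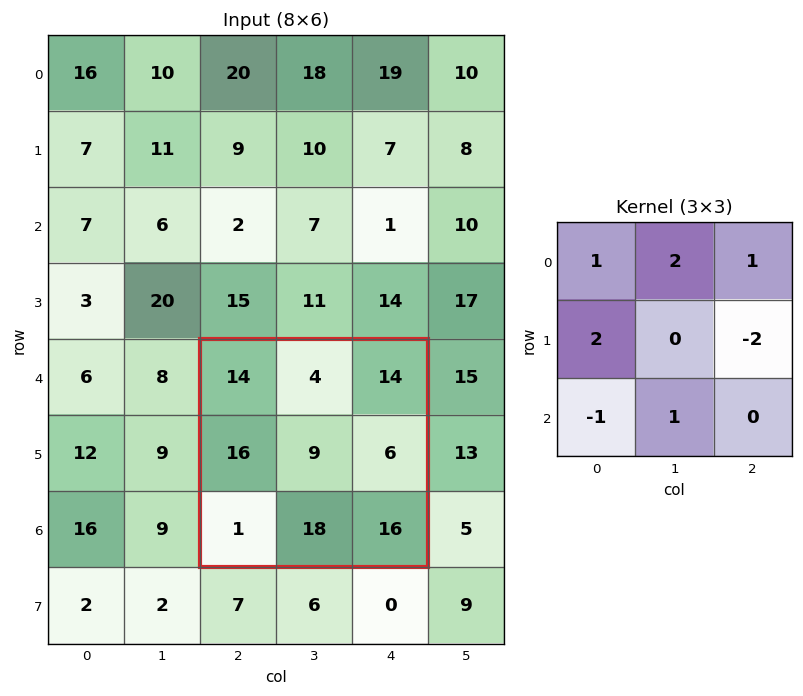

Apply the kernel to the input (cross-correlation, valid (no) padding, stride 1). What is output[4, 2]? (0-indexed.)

The receptive field on the input at this output position is [14 4 14 / 16 9 6 / 1 18 16]. Elementwise product with the kernel and sum: 14·1 + 4·2 + 14·1 + 16·2 + 6·-2 + 1·-1 + 18·1.

73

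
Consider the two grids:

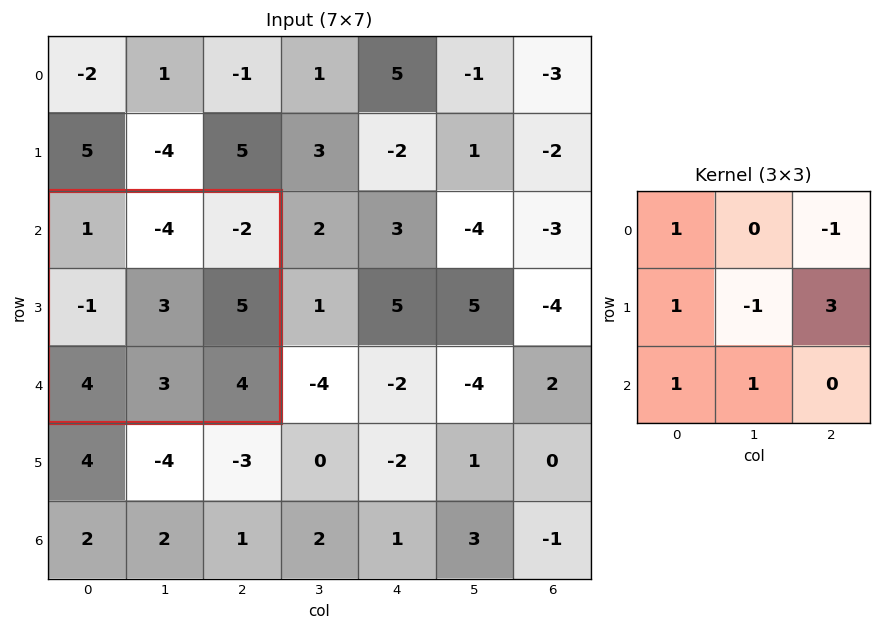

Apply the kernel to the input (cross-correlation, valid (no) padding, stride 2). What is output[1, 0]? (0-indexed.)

21

The receptive field on the input at this output position is [1 -4 -2 / -1 3 5 / 4 3 4]. Elementwise product with the kernel and sum: 1·1 + -2·-1 + -1·1 + 3·-1 + 5·3 + 4·1 + 3·1.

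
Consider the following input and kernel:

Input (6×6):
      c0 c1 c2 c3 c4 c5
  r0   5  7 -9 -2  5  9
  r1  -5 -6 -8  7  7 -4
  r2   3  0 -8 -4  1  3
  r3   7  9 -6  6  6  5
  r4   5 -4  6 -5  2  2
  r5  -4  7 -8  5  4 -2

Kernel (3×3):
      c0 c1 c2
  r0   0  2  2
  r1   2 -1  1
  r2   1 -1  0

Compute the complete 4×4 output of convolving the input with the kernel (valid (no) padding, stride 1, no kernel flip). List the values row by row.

-13 -11 -14 26
-32 17 5 0
-8 -4 -7 12
15 -4 30 13

Output[0,0]: The receptive field on the input at this output position is [5 7 -9 / -5 -6 -8 / 3 0 -8]. Elementwise product with the kernel and sum: 7·2 + -9·2 + -5·2 + -6·-1 + -8·1 + 3·1 + 0·-1.
Output[0,1]: The receptive field on the input at this output position is [7 -9 -2 / -6 -8 7 / 0 -8 -4]. Elementwise product with the kernel and sum: -9·2 + -2·2 + -6·2 + -8·-1 + 7·1 + 0·1 + -8·-1.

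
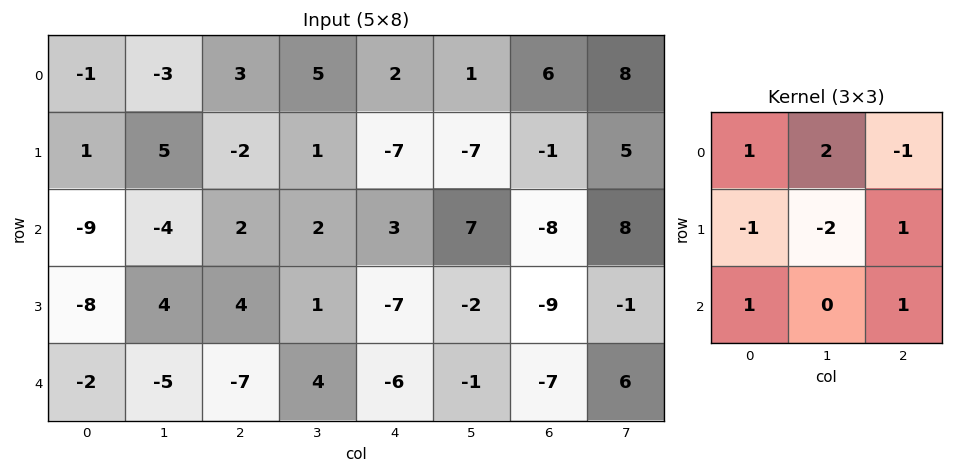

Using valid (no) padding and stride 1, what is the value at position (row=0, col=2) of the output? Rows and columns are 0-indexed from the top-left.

9

The receptive field on the input at this output position is [3 5 2 / -2 1 -7 / 2 2 3]. Elementwise product with the kernel and sum: 3·1 + 5·2 + 2·-1 + -2·-1 + 1·-2 + -7·1 + 2·1 + 3·1.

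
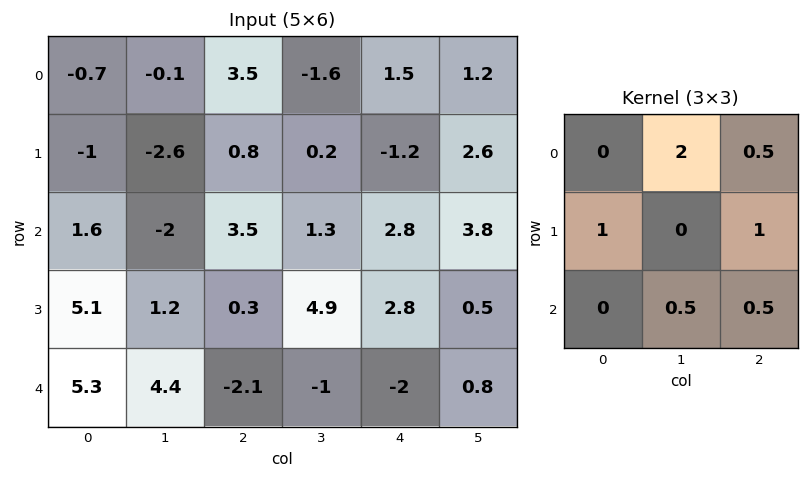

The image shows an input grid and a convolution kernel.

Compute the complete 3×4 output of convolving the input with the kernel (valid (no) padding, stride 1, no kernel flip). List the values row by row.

2.1 6.2 -0.8 9.7
1.05 3.6 9.95 5.65
4.3 12.2 5.6 12.3

Output[0,0]: The receptive field on the input at this output position is [-0.7 -0.1 3.5 / -1 -2.6 0.8 / 1.6 -2 3.5]. Elementwise product with the kernel and sum: -0.1·2 + 3.5·0.5 + -1·1 + 0.8·1 + -2·0.5 + 3.5·0.5.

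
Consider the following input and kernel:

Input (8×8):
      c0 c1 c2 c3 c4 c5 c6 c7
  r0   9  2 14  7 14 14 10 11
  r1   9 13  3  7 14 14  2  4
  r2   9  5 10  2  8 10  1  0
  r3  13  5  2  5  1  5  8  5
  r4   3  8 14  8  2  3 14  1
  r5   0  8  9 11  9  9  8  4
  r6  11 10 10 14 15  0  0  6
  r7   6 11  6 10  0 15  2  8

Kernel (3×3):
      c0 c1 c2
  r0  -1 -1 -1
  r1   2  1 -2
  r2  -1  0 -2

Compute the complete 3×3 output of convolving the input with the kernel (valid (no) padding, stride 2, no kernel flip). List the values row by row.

Output[0,0]: The receptive field on the input at this output position is [9 2 14 / 9 13 3 / 9 5 10]. Elementwise product with the kernel and sum: 9·-1 + 2·-1 + 14·-1 + 9·2 + 13·1 + 3·-2 + 9·-1 + 10·-2.
Output[0,1]: The receptive field on the input at this output position is [14 7 14 / 3 7 14 / 10 2 8]. Elementwise product with the kernel and sum: 14·-1 + 7·-1 + 14·-1 + 3·2 + 7·1 + 14·-2 + 10·-1 + 8·-2.

-29 -76 -10
-28 -31 -58
-66 -53 -23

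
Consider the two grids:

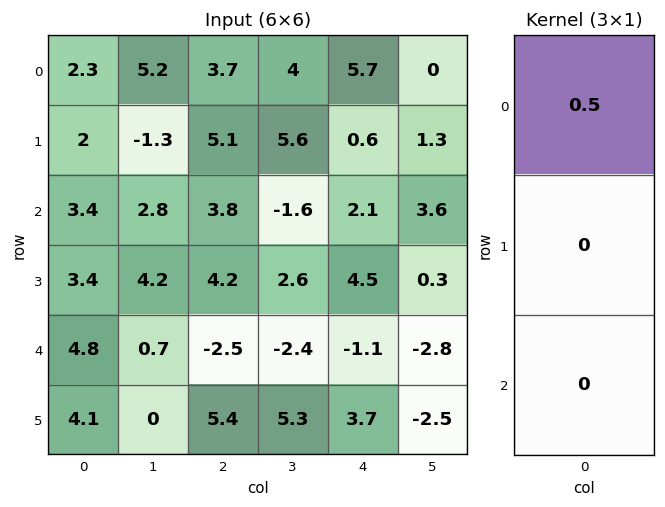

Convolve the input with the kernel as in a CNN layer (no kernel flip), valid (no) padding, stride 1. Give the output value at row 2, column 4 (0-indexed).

1.05

The receptive field on the input at this output position is [2.1 / 4.5 / -1.1]. Elementwise product with the kernel and sum: 2.1·0.5.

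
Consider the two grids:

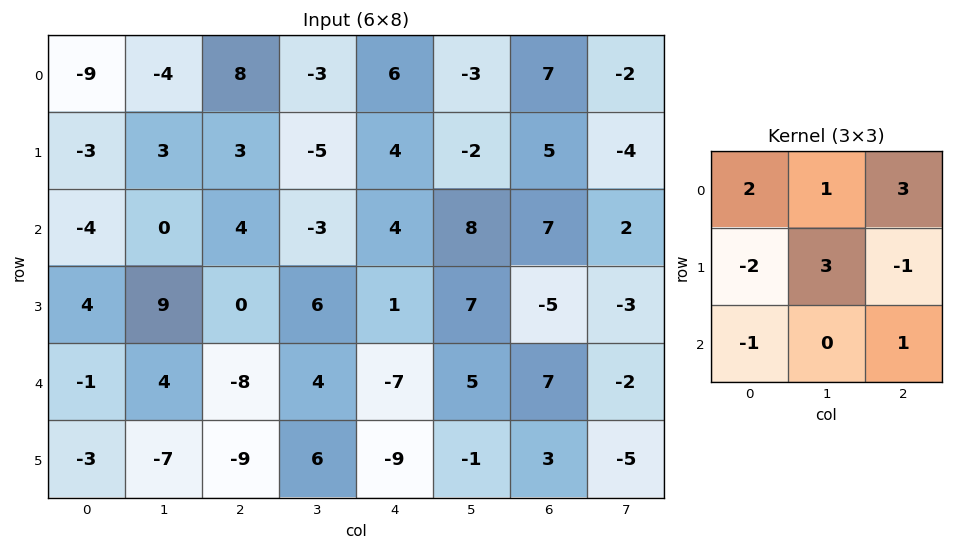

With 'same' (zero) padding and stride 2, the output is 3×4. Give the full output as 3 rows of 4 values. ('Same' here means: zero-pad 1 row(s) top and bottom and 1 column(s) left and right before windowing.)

Output[0,0]: The receptive field on the zero-padded input at this output position is [0 0 0 / 0 -9 -4 / 0 -3 3]. Elementwise product with the kernel and sum: 0·2 + 0·1 + 0·3 + 0·-2 + -9·3 + -4·-1 + 0·-1 + 3·1.
Output[0,1]: The receptive field on the zero-padded input at this output position is [0 0 0 / -4 8 -3 / 3 3 -5]. Elementwise product with the kernel and sum: 0·2 + 0·1 + 0·3 + -4·-2 + 8·3 + -3·-1 + 3·-1 + -5·1.

-20 27 30 27
3 6 -1 -18
17 13 -7 9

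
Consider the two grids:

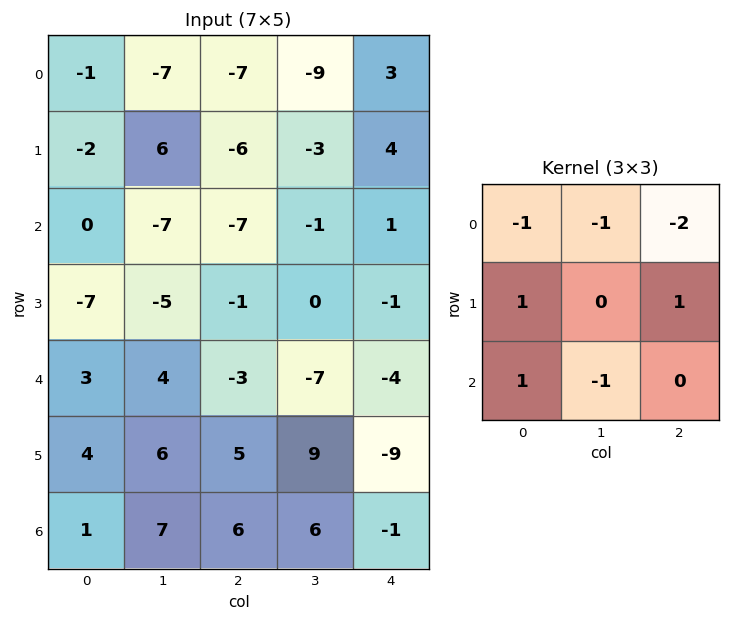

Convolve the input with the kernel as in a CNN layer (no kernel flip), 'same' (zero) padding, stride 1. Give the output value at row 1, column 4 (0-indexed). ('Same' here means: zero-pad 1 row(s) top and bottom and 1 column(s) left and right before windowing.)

The receptive field on the zero-padded input at this output position is [-9 3 0 / -3 4 0 / -1 1 0]. Elementwise product with the kernel and sum: -9·-1 + 3·-1 + 0·-2 + -3·1 + 0·1 + -1·1 + 1·-1.

1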